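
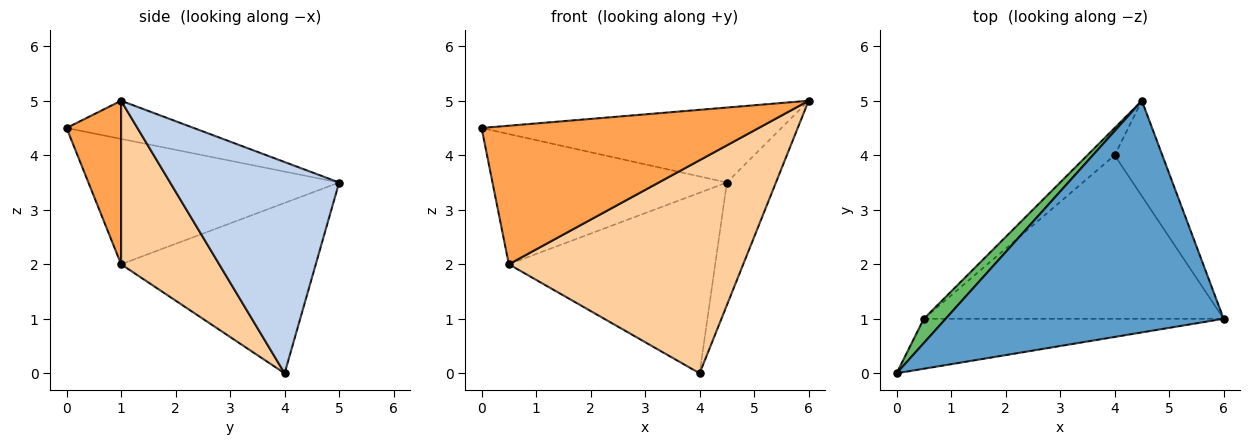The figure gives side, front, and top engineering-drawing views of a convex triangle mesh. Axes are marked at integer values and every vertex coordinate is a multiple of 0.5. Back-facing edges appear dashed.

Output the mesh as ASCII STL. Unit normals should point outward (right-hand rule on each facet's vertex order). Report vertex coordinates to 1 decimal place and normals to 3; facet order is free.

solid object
 facet normal -0.129 0.305 0.943
  outer loop
   vertex 4.5 5.0 3.5
   vertex 0.0 0.0 4.5
   vertex 6.0 1.0 5.0
  endloop
 endfacet
 facet normal 0.939 0.272 -0.212
  outer loop
   vertex 4.0 4.0 0.0
   vertex 4.5 5.0 3.5
   vertex 6.0 1.0 5.0
  endloop
 endfacet
 facet normal 0.182 -0.925 -0.334
  outer loop
   vertex 0.5 1.0 2.0
   vertex 6.0 1.0 5.0
   vertex 0.0 0.0 4.5
  endloop
 endfacet
 facet normal 0.315 -0.753 -0.578
  outer loop
   vertex 0.5 1.0 2.0
   vertex 4.0 4.0 0.0
   vertex 6.0 1.0 5.0
  endloop
 endfacet
 facet normal -0.725 0.677 0.126
  outer loop
   vertex 0.5 1.0 2.0
   vertex 0.0 0.0 4.5
   vertex 4.5 5.0 3.5
  endloop
 endfacet
 facet normal -0.682 0.723 -0.109
  outer loop
   vertex 0.5 1.0 2.0
   vertex 4.5 5.0 3.5
   vertex 4.0 4.0 0.0
  endloop
 endfacet
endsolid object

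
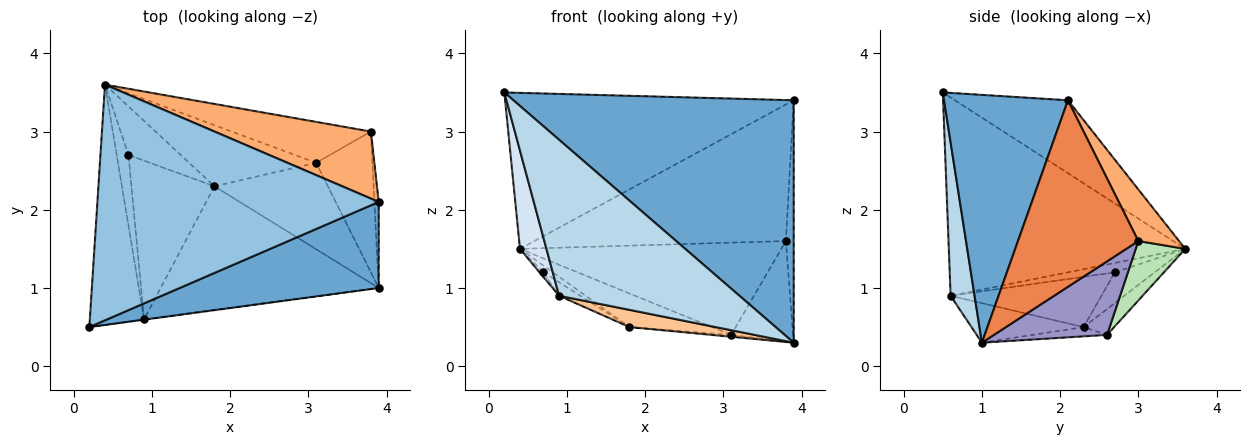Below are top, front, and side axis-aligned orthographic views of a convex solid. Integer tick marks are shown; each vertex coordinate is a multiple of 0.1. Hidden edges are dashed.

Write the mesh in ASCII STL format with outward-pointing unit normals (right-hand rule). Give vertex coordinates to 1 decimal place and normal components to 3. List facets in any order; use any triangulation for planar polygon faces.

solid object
 facet normal 0.385 -0.870 0.309
  outer loop
   vertex 3.9 2.1 3.4
   vertex 0.2 0.5 3.5
   vertex 3.9 1.0 0.3
  endloop
 endfacet
 facet normal -0.211 0.539 0.815
  outer loop
   vertex 3.9 2.1 3.4
   vertex 0.4 3.6 1.5
   vertex 0.2 0.5 3.5
  endloop
 endfacet
 facet normal 0.132 -0.991 -0.003
  outer loop
   vertex 0.9 0.6 0.9
   vertex 3.9 1.0 0.3
   vertex 0.2 0.5 3.5
  endloop
 endfacet
 facet normal -0.959 -0.107 -0.262
  outer loop
   vertex 0.9 0.6 0.9
   vertex 0.2 0.5 3.5
   vertex 0.4 3.6 1.5
  endloop
 endfacet
 facet normal 0.998 0.065 -0.023
  outer loop
   vertex 3.8 3.0 1.6
   vertex 3.9 2.1 3.4
   vertex 3.9 1.0 0.3
  endloop
 endfacet
 facet normal 0.144 0.888 0.436
  outer loop
   vertex 3.8 3.0 1.6
   vertex 0.4 3.6 1.5
   vertex 3.9 2.1 3.4
  endloop
 endfacet
 facet normal -0.177 -0.136 -0.975
  outer loop
   vertex 1.8 2.3 0.5
   vertex 3.9 1.0 0.3
   vertex 0.9 0.6 0.9
  endloop
 endfacet
 facet normal -0.624 0.052 -0.780
  outer loop
   vertex 0.7 2.7 1.2
   vertex 0.9 0.6 0.9
   vertex 0.4 3.6 1.5
  endloop
 endfacet
 facet normal -0.502 0.118 -0.857
  outer loop
   vertex 0.7 2.7 1.2
   vertex 0.4 3.6 1.5
   vertex 1.8 2.3 0.5
  endloop
 endfacet
 facet normal -0.517 0.073 -0.853
  outer loop
   vertex 0.7 2.7 1.2
   vertex 1.8 2.3 0.5
   vertex 0.9 0.6 0.9
  endloop
 endfacet
 facet normal 0.171 0.901 -0.400
  outer loop
   vertex 3.1 2.6 0.4
   vertex 0.4 3.6 1.5
   vertex 3.8 3.0 1.6
  endloop
 endfacet
 facet normal -0.176 0.474 -0.863
  outer loop
   vertex 3.1 2.6 0.4
   vertex 1.8 2.3 0.5
   vertex 0.4 3.6 1.5
  endloop
 endfacet
 facet normal 0.728 0.399 -0.558
  outer loop
   vertex 3.1 2.6 0.4
   vertex 3.8 3.0 1.6
   vertex 3.9 1.0 0.3
  endloop
 endfacet
 facet normal -0.082 0.021 -0.996
  outer loop
   vertex 3.1 2.6 0.4
   vertex 3.9 1.0 0.3
   vertex 1.8 2.3 0.5
  endloop
 endfacet
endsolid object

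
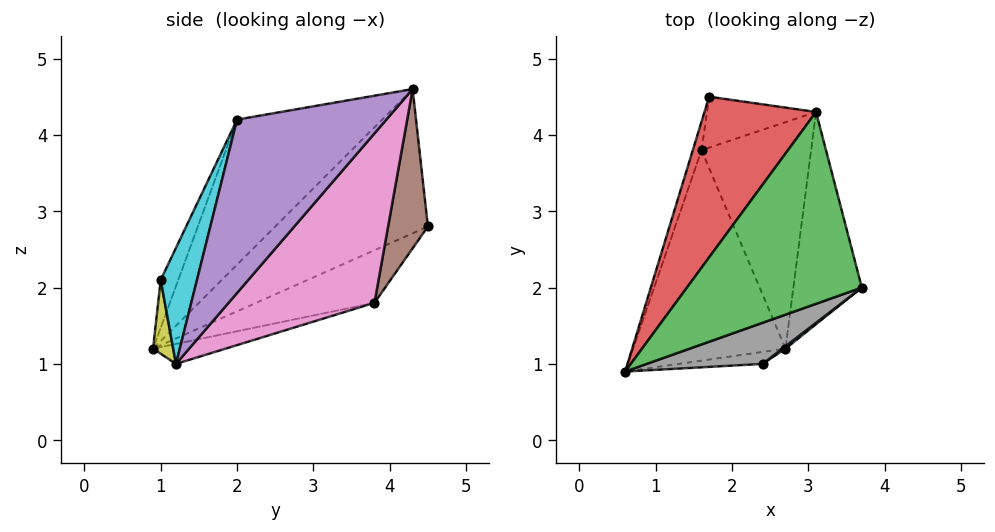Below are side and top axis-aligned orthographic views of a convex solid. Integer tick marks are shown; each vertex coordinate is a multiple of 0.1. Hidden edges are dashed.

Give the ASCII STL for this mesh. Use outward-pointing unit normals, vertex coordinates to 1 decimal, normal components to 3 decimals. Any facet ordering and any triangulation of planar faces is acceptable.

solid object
 facet normal -0.924 0.350 -0.153
  outer loop
   vertex 1.6 3.8 1.8
   vertex 0.6 0.9 1.2
   vertex 1.7 4.5 2.8
  endloop
 endfacet
 facet normal -0.126 0.243 -0.962
  outer loop
   vertex 1.6 3.8 1.8
   vertex 2.7 1.2 1.0
   vertex 0.6 0.9 1.2
  endloop
 endfacet
 facet normal -0.611 -0.288 0.737
  outer loop
   vertex 3.1 4.3 4.6
   vertex 0.6 0.9 1.2
   vertex 3.7 2.0 4.2
  endloop
 endfacet
 facet normal -0.791 -0.030 0.612
  outer loop
   vertex 3.1 4.3 4.6
   vertex 1.7 4.5 2.8
   vertex 0.6 0.9 1.2
  endloop
 endfacet
 facet normal 0.889 0.293 -0.351
  outer loop
   vertex 3.1 4.3 4.6
   vertex 3.7 2.0 4.2
   vertex 2.7 1.2 1.0
  endloop
 endfacet
 facet normal 0.679 0.568 -0.465
  outer loop
   vertex 3.1 4.3 4.6
   vertex 1.6 3.8 1.8
   vertex 1.7 4.5 2.8
  endloop
 endfacet
 facet normal 0.744 0.463 -0.481
  outer loop
   vertex 3.1 4.3 4.6
   vertex 2.7 1.2 1.0
   vertex 1.6 3.8 1.8
  endloop
 endfacet
 facet normal -0.217 -0.822 0.526
  outer loop
   vertex 2.4 1.0 2.1
   vertex 3.7 2.0 4.2
   vertex 0.6 0.9 1.2
  endloop
 endfacet
 facet normal 0.127 -0.981 -0.144
  outer loop
   vertex 2.4 1.0 2.1
   vertex 0.6 0.9 1.2
   vertex 2.7 1.2 1.0
  endloop
 endfacet
 facet normal 0.594 -0.805 0.016
  outer loop
   vertex 2.4 1.0 2.1
   vertex 2.7 1.2 1.0
   vertex 3.7 2.0 4.2
  endloop
 endfacet
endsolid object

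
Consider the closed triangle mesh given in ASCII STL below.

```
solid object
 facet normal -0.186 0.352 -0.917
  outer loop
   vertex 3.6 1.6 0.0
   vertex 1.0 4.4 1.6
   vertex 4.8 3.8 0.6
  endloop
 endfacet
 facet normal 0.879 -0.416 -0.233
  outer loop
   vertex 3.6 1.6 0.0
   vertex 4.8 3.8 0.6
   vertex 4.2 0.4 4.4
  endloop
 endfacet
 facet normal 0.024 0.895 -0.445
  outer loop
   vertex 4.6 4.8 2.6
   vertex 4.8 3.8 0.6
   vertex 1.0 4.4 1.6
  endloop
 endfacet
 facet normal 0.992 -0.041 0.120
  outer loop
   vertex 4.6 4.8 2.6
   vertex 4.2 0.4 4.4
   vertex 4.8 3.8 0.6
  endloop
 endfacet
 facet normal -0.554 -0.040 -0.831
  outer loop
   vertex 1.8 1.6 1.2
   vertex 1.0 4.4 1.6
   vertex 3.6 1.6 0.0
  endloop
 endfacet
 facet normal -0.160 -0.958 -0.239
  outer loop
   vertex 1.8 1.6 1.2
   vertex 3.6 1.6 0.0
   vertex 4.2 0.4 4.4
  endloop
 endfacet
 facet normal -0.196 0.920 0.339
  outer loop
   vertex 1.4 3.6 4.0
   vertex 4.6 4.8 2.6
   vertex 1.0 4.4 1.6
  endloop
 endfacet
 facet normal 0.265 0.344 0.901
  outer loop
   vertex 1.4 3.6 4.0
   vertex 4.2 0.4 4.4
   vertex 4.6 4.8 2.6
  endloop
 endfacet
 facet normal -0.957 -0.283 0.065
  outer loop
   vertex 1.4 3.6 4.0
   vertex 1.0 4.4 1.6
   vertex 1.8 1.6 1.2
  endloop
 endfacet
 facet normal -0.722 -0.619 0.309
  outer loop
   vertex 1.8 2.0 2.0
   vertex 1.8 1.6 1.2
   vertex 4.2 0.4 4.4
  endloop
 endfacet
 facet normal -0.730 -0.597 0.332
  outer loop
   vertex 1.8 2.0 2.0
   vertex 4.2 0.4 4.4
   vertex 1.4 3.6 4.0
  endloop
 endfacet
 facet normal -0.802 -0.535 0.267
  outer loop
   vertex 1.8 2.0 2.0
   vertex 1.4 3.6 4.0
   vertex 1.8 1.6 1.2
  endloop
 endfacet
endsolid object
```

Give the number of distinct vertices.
8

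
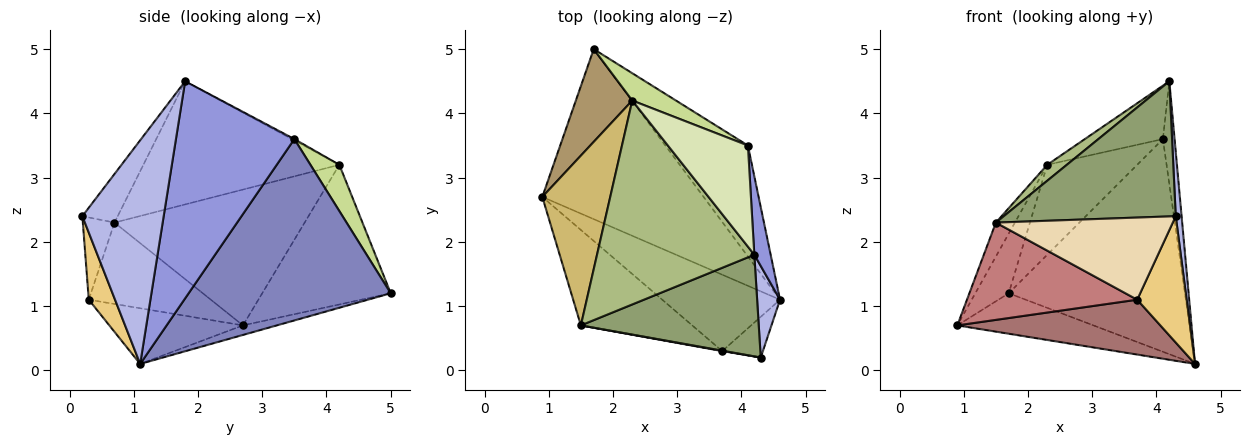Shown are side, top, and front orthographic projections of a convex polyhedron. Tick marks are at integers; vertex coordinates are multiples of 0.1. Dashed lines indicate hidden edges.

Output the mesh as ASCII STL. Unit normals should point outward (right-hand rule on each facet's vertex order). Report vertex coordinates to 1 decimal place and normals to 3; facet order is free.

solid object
 facet normal -0.058 0.231 -0.971
  outer loop
   vertex 1.7 5.0 1.2
   vertex 4.6 1.1 0.1
   vertex 0.9 2.7 0.7
  endloop
 endfacet
 facet normal 0.713 0.622 -0.324
  outer loop
   vertex 4.1 3.5 3.6
   vertex 4.6 1.1 0.1
   vertex 1.7 5.0 1.2
  endloop
 endfacet
 facet normal 0.992 0.098 0.075
  outer loop
   vertex 4.1 3.5 3.6
   vertex 4.2 1.8 4.5
   vertex 4.6 1.1 0.1
  endloop
 endfacet
 facet normal 0.992 -0.071 0.102
  outer loop
   vertex 4.3 0.2 2.4
   vertex 4.6 1.1 0.1
   vertex 4.2 1.8 4.5
  endloop
 endfacet
 facet normal -0.162 -0.789 0.593
  outer loop
   vertex 4.3 0.2 2.4
   vertex 4.2 1.8 4.5
   vertex 1.5 0.7 2.3
  endloop
 endfacet
 facet normal -0.615 -0.061 0.786
  outer loop
   vertex 2.3 4.2 3.2
   vertex 1.5 0.7 2.3
   vertex 4.2 1.8 4.5
  endloop
 endfacet
 facet normal 0.294 0.915 0.278
  outer loop
   vertex 2.3 4.2 3.2
   vertex 4.1 3.5 3.6
   vertex 1.7 5.0 1.2
  endloop
 endfacet
 facet normal -0.015 0.467 0.884
  outer loop
   vertex 2.3 4.2 3.2
   vertex 4.2 1.8 4.5
   vertex 4.1 3.5 3.6
  endloop
 endfacet
 facet normal -0.901 0.234 0.364
  outer loop
   vertex 2.3 4.2 3.2
   vertex 1.7 5.0 1.2
   vertex 0.9 2.7 0.7
  endloop
 endfacet
 facet normal -0.891 0.089 0.445
  outer loop
   vertex 2.3 4.2 3.2
   vertex 0.9 2.7 0.7
   vertex 1.5 0.7 2.3
  endloop
 endfacet
 facet normal 0.451 -0.849 -0.274
  outer loop
   vertex 3.7 0.3 1.1
   vertex 4.6 1.1 0.1
   vertex 4.3 0.2 2.4
  endloop
 endfacet
 facet normal -0.176 -0.984 0.005
  outer loop
   vertex 3.7 0.3 1.1
   vertex 4.3 0.2 2.4
   vertex 1.5 0.7 2.3
  endloop
 endfacet
 facet normal -0.358 -0.545 -0.758
  outer loop
   vertex 3.7 0.3 1.1
   vertex 0.9 2.7 0.7
   vertex 4.6 1.1 0.1
  endloop
 endfacet
 facet normal -0.456 -0.635 -0.623
  outer loop
   vertex 3.7 0.3 1.1
   vertex 1.5 0.7 2.3
   vertex 0.9 2.7 0.7
  endloop
 endfacet
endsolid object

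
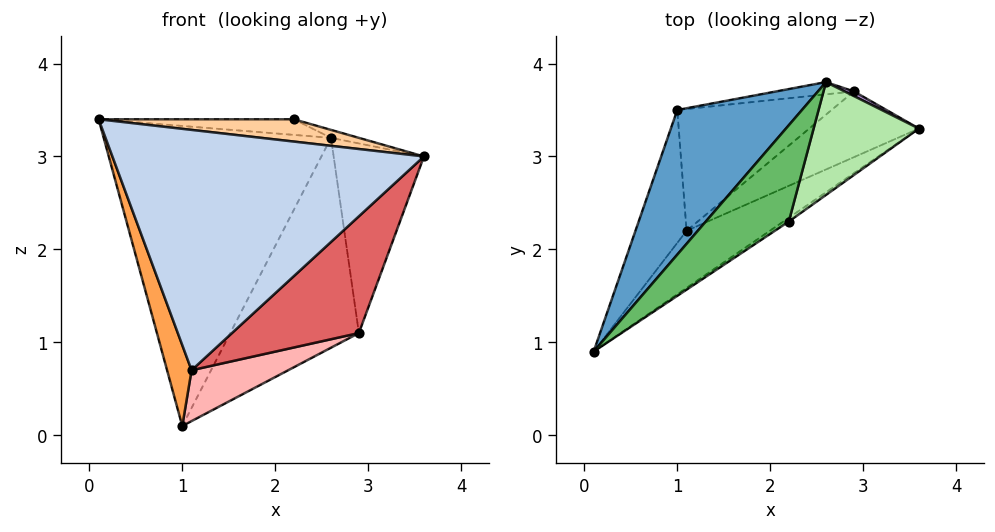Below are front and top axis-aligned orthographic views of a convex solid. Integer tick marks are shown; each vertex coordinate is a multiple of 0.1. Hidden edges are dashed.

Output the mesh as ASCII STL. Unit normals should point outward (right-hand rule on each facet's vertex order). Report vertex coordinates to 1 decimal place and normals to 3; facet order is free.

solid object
 facet normal -0.711 0.634 0.305
  outer loop
   vertex 2.6 3.8 3.2
   vertex 1.0 3.5 0.1
   vertex 0.1 0.9 3.4
  endloop
 endfacet
 facet normal 0.539 -0.819 -0.195
  outer loop
   vertex 1.1 2.2 0.7
   vertex 3.6 3.3 3.0
   vertex 0.1 0.9 3.4
  endloop
 endfacet
 facet normal -0.853 -0.272 -0.447
  outer loop
   vertex 1.1 2.2 0.7
   vertex 0.1 0.9 3.4
   vertex 1.0 3.5 0.1
  endloop
 endfacet
 facet normal 0.549 -0.824 -0.137
  outer loop
   vertex 2.2 2.3 3.4
   vertex 0.1 0.9 3.4
   vertex 3.6 3.3 3.0
  endloop
 endfacet
 facet normal -0.106 0.159 0.982
  outer loop
   vertex 2.2 2.3 3.4
   vertex 2.6 3.8 3.2
   vertex 0.1 0.9 3.4
  endloop
 endfacet
 facet normal 0.229 0.069 0.971
  outer loop
   vertex 2.2 2.3 3.4
   vertex 3.6 3.3 3.0
   vertex 2.6 3.8 3.2
  endloop
 endfacet
 facet normal 0.641 -0.669 -0.377
  outer loop
   vertex 2.9 3.7 1.1
   vertex 3.6 3.3 3.0
   vertex 1.1 2.2 0.7
  endloop
 endfacet
 facet normal 0.466 -0.341 -0.817
  outer loop
   vertex 2.9 3.7 1.1
   vertex 1.1 2.2 0.7
   vertex 1.0 3.5 0.1
  endloop
 endfacet
 facet normal 0.451 0.892 0.022
  outer loop
   vertex 2.9 3.7 1.1
   vertex 2.6 3.8 3.2
   vertex 3.6 3.3 3.0
  endloop
 endfacet
 facet normal -0.074 0.996 -0.058
  outer loop
   vertex 2.9 3.7 1.1
   vertex 1.0 3.5 0.1
   vertex 2.6 3.8 3.2
  endloop
 endfacet
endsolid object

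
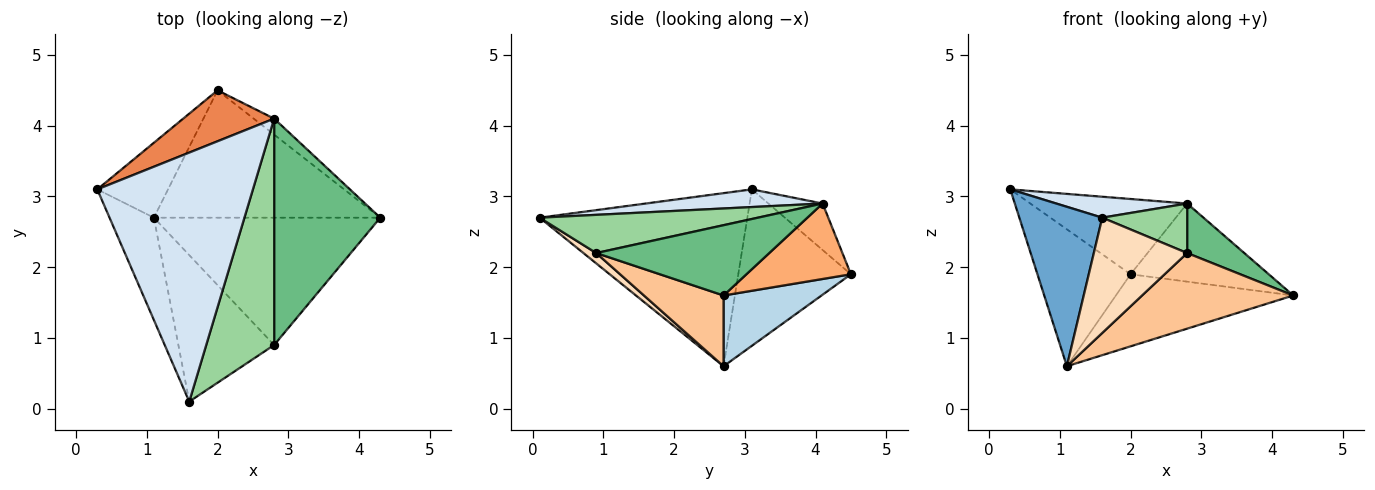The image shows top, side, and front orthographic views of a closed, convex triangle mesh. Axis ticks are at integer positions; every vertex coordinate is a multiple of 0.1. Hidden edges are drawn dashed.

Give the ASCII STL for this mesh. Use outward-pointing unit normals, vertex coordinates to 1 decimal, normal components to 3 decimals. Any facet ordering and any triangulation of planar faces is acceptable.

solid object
 facet normal -0.904 -0.361 -0.231
  outer loop
   vertex 1.1 2.7 0.6
   vertex 1.6 0.1 2.7
   vertex 0.3 3.1 3.1
  endloop
 endfacet
 facet normal -0.728 0.602 -0.329
  outer loop
   vertex 2.0 4.5 1.9
   vertex 1.1 2.7 0.6
   vertex 0.3 3.1 3.1
  endloop
 endfacet
 facet normal 0.262 0.475 -0.840
  outer loop
   vertex 2.0 4.5 1.9
   vertex 4.3 2.7 1.6
   vertex 1.1 2.7 0.6
  endloop
 endfacet
 facet normal 0.113 -0.083 0.990
  outer loop
   vertex 2.8 4.1 2.9
   vertex 0.3 3.1 3.1
   vertex 1.6 0.1 2.7
  endloop
 endfacet
 facet normal -0.275 0.796 0.539
  outer loop
   vertex 2.8 4.1 2.9
   vertex 2.0 4.5 1.9
   vertex 0.3 3.1 3.1
  endloop
 endfacet
 facet normal 0.595 0.787 -0.161
  outer loop
   vertex 2.8 4.1 2.9
   vertex 4.3 2.7 1.6
   vertex 2.0 4.5 1.9
  endloop
 endfacet
 facet normal 0.259 -0.493 -0.830
  outer loop
   vertex 2.8 0.9 2.2
   vertex 1.1 2.7 0.6
   vertex 4.3 2.7 1.6
  endloop
 endfacet
 facet normal 0.085 -0.616 -0.783
  outer loop
   vertex 2.8 0.9 2.2
   vertex 1.6 0.1 2.7
   vertex 1.1 2.7 0.6
  endloop
 endfacet
 facet normal 0.543 -0.179 0.820
  outer loop
   vertex 2.8 0.9 2.2
   vertex 4.3 2.7 1.6
   vertex 2.8 4.1 2.9
  endloop
 endfacet
 facet normal 0.482 -0.187 0.856
  outer loop
   vertex 2.8 0.9 2.2
   vertex 2.8 4.1 2.9
   vertex 1.6 0.1 2.7
  endloop
 endfacet
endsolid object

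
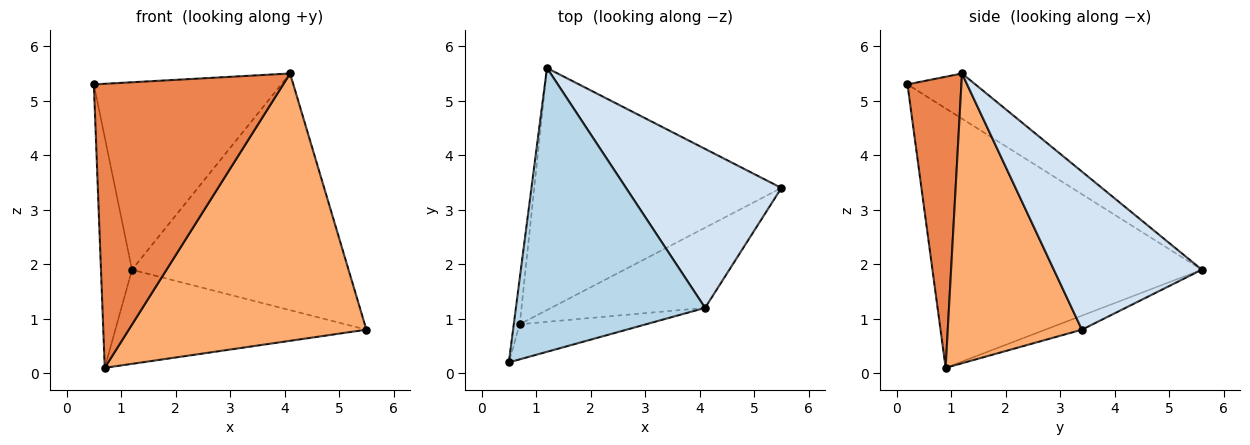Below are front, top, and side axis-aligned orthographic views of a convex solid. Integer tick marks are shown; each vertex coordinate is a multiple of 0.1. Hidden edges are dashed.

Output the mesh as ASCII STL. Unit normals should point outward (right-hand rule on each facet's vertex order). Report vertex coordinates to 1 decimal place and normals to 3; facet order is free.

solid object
 facet normal -0.993 0.114 -0.023
  outer loop
   vertex 0.7 0.9 0.1
   vertex 0.5 0.2 5.3
   vertex 1.2 5.6 1.9
  endloop
 endfacet
 facet normal -0.053 0.362 -0.931
  outer loop
   vertex 0.7 0.9 0.1
   vertex 1.2 5.6 1.9
   vertex 5.5 3.4 0.8
  endloop
 endfacet
 facet normal -0.196 0.541 0.818
  outer loop
   vertex 4.1 1.2 5.5
   vertex 1.2 5.6 1.9
   vertex 0.5 0.2 5.3
  endloop
 endfacet
 facet normal 0.493 0.722 0.485
  outer loop
   vertex 4.1 1.2 5.5
   vertex 5.5 3.4 0.8
   vertex 1.2 5.6 1.9
  endloop
 endfacet
 facet normal 0.272 -0.955 -0.118
  outer loop
   vertex 4.1 1.2 5.5
   vertex 0.5 0.2 5.3
   vertex 0.7 0.9 0.1
  endloop
 endfacet
 facet normal 0.476 -0.843 -0.253
  outer loop
   vertex 4.1 1.2 5.5
   vertex 0.7 0.9 0.1
   vertex 5.5 3.4 0.8
  endloop
 endfacet
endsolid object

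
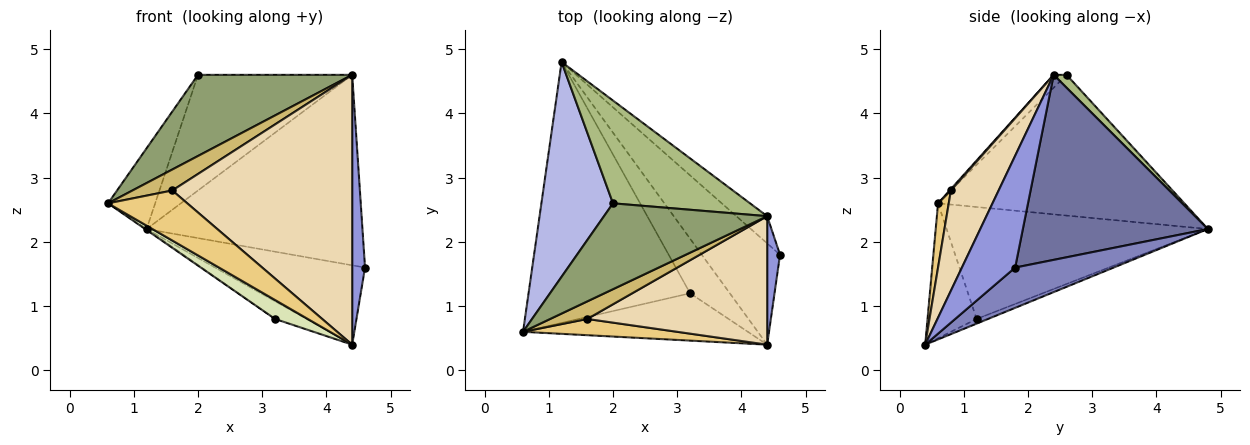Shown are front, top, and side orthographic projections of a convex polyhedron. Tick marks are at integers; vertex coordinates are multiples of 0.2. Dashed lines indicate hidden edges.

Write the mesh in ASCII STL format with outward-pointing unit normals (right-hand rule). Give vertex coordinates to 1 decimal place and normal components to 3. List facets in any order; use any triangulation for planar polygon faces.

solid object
 facet normal 0.647 0.755 -0.108
  outer loop
   vertex 4.4 2.4 4.6
   vertex 4.6 1.8 1.6
   vertex 1.2 4.8 2.2
  endloop
 endfacet
 facet normal 0.376 0.572 -0.729
  outer loop
   vertex 4.4 0.4 0.4
   vertex 1.2 4.8 2.2
   vertex 4.6 1.8 1.6
  endloop
 endfacet
 facet normal 0.966 -0.233 0.111
  outer loop
   vertex 4.4 0.4 0.4
   vertex 4.6 1.8 1.6
   vertex 4.4 2.4 4.6
  endloop
 endfacet
 facet normal -0.879 0.168 0.447
  outer loop
   vertex 2.0 2.6 4.6
   vertex 1.2 4.8 2.2
   vertex 0.6 0.6 2.6
  endloop
 endfacet
 facet normal -0.057 -0.686 0.726
  outer loop
   vertex 2.0 2.6 4.6
   vertex 0.6 0.6 2.6
   vertex 4.4 2.4 4.6
  endloop
 endfacet
 facet normal 0.062 0.746 0.663
  outer loop
   vertex 2.0 2.6 4.6
   vertex 4.4 2.4 4.6
   vertex 1.2 4.8 2.2
  endloop
 endfacet
 facet normal -0.570 0.003 -0.822
  outer loop
   vertex 3.2 1.2 0.8
   vertex 0.6 0.6 2.6
   vertex 1.2 4.8 2.2
  endloop
 endfacet
 facet normal -0.487 -0.324 -0.811
  outer loop
   vertex 3.2 1.2 0.8
   vertex 4.4 0.4 0.4
   vertex 0.6 0.6 2.6
  endloop
 endfacet
 facet normal -0.111 0.306 -0.946
  outer loop
   vertex 3.2 1.2 0.8
   vertex 1.2 4.8 2.2
   vertex 4.4 0.4 0.4
  endloop
 endfacet
 facet normal 0.025 -0.766 0.642
  outer loop
   vertex 1.6 0.8 2.8
   vertex 4.4 2.4 4.6
   vertex 0.6 0.6 2.6
  endloop
 endfacet
 facet normal 0.127 -0.943 0.306
  outer loop
   vertex 1.6 0.8 2.8
   vertex 0.6 0.6 2.6
   vertex 4.4 0.4 0.4
  endloop
 endfacet
 facet normal 0.233 -0.878 0.418
  outer loop
   vertex 1.6 0.8 2.8
   vertex 4.4 0.4 0.4
   vertex 4.4 2.4 4.6
  endloop
 endfacet
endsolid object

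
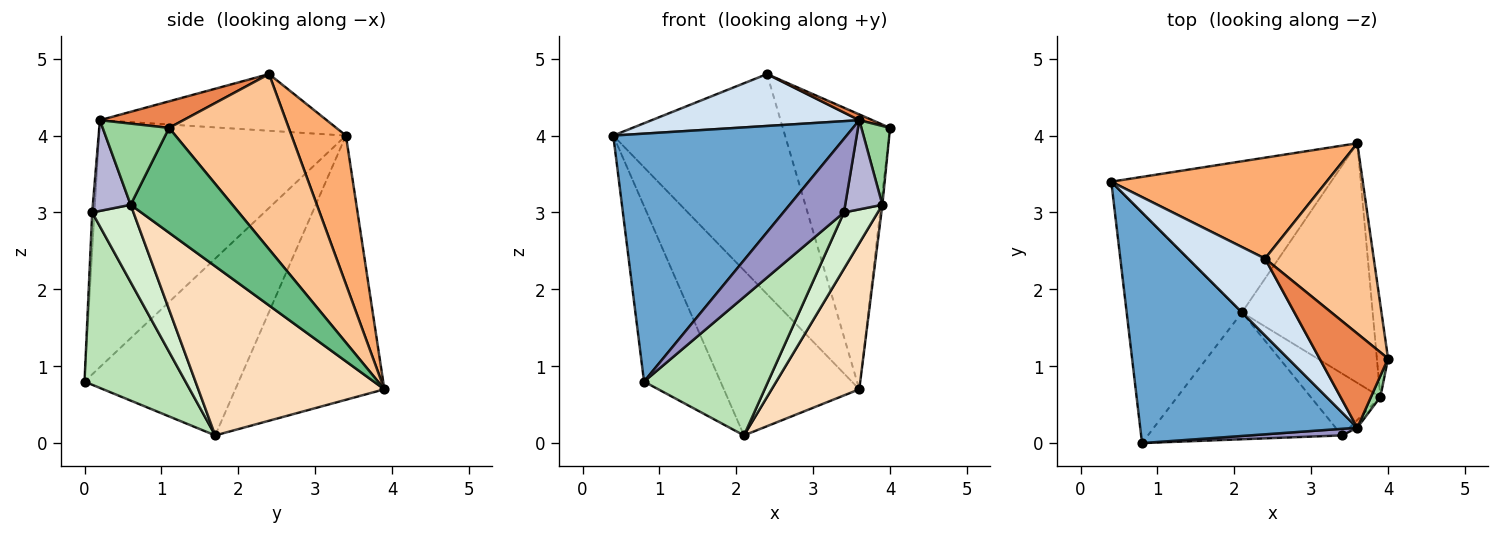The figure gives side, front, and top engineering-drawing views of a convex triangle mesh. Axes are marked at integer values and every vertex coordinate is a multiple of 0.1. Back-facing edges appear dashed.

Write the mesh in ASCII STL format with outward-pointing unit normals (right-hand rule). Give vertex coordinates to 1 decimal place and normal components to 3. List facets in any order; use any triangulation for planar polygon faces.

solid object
 facet normal -0.612 -0.579 0.538
  outer loop
   vertex 3.6 0.2 4.2
   vertex 0.4 3.4 4.0
   vertex 0.8 0.0 0.8
  endloop
 endfacet
 facet normal -0.773 0.384 -0.504
  outer loop
   vertex 2.1 1.7 0.1
   vertex 0.8 0.0 0.8
   vertex 0.4 3.4 4.0
  endloop
 endfacet
 facet normal -0.630 0.573 -0.524
  outer loop
   vertex 2.1 1.7 0.1
   vertex 0.4 3.4 4.0
   vertex 3.6 3.9 0.7
  endloop
 endfacet
 facet normal -0.522 -0.477 0.707
  outer loop
   vertex 2.4 2.4 4.8
   vertex 0.4 3.4 4.0
   vertex 3.6 0.2 4.2
  endloop
 endfacet
 facet normal 0.361 -0.057 0.931
  outer loop
   vertex 2.4 2.4 4.8
   vertex 3.6 0.2 4.2
   vertex 4.0 1.1 4.1
  endloop
 endfacet
 facet normal 0.277 0.874 0.401
  outer loop
   vertex 2.4 2.4 4.8
   vertex 3.6 3.9 0.7
   vertex 0.4 3.4 4.0
  endloop
 endfacet
 facet normal 0.676 0.606 0.420
  outer loop
   vertex 2.4 2.4 4.8
   vertex 4.0 1.1 4.1
   vertex 3.6 3.9 0.7
  endloop
 endfacet
 facet normal 0.741 -0.349 -0.573
  outer loop
   vertex 3.9 0.6 3.1
   vertex 2.1 1.7 0.1
   vertex 3.6 3.9 0.7
  endloop
 endfacet
 facet normal 0.994 0.013 -0.106
  outer loop
   vertex 3.9 0.6 3.1
   vertex 3.6 3.9 0.7
   vertex 4.0 1.1 4.1
  endloop
 endfacet
 facet normal 0.913 -0.394 0.106
  outer loop
   vertex 3.9 0.6 3.1
   vertex 4.0 1.1 4.1
   vertex 3.6 0.2 4.2
  endloop
 endfacet
 facet normal 0.515 -0.632 -0.579
  outer loop
   vertex 3.4 0.1 3.0
   vertex 0.8 0.0 0.8
   vertex 2.1 1.7 0.1
  endloop
 endfacet
 facet normal 0.635 -0.520 -0.572
  outer loop
   vertex 3.4 0.1 3.0
   vertex 2.1 1.7 0.1
   vertex 3.9 0.6 3.1
  endloop
 endfacet
 facet normal -0.037 -0.995 0.089
  outer loop
   vertex 3.4 0.1 3.0
   vertex 3.6 0.2 4.2
   vertex 0.8 0.0 0.8
  endloop
 endfacet
 facet normal 0.712 -0.700 -0.060
  outer loop
   vertex 3.4 0.1 3.0
   vertex 3.9 0.6 3.1
   vertex 3.6 0.2 4.2
  endloop
 endfacet
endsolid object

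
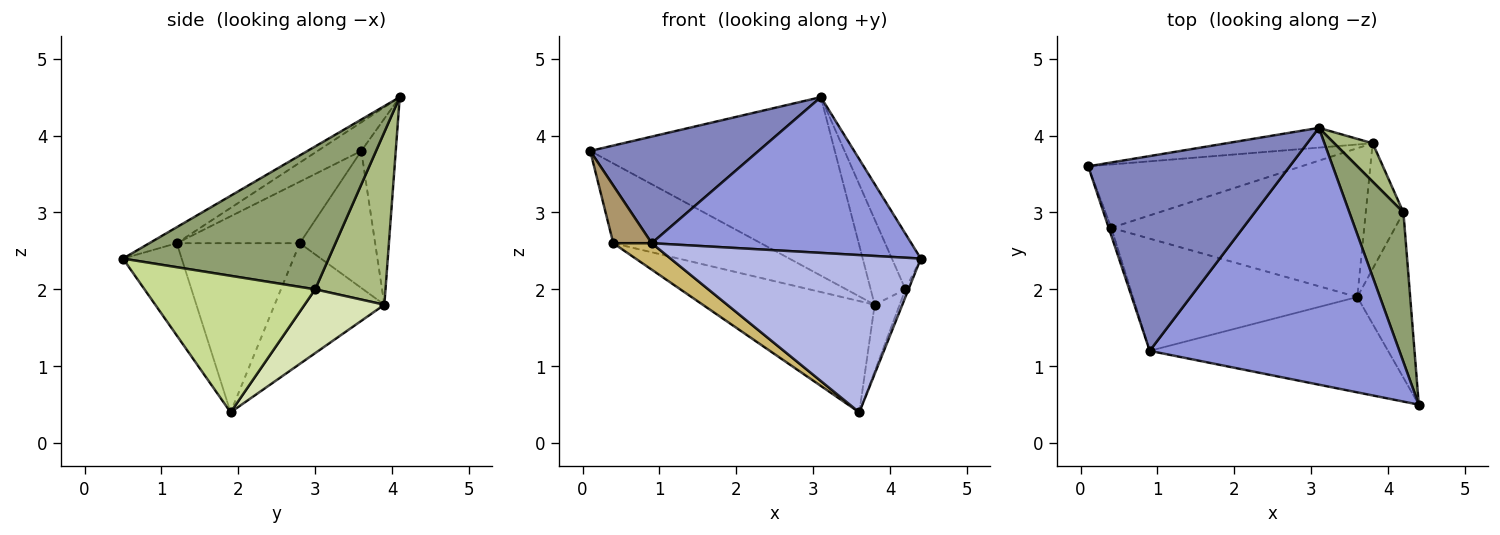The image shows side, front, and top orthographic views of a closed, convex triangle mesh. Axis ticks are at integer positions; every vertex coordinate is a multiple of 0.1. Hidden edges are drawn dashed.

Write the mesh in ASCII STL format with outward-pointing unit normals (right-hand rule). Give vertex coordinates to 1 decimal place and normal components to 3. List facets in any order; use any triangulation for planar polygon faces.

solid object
 facet normal -0.139 0.984 -0.109
  outer loop
   vertex 3.8 3.9 1.8
   vertex 0.1 3.6 3.8
   vertex 3.1 4.1 4.5
  endloop
 endfacet
 facet normal -0.124 -0.476 0.870
  outer loop
   vertex 0.9 1.2 2.6
   vertex 3.1 4.1 4.5
   vertex 0.1 3.6 3.8
  endloop
 endfacet
 facet normal -0.055 -0.518 0.854
  outer loop
   vertex 0.9 1.2 2.6
   vertex 4.4 0.5 2.4
   vertex 3.1 4.1 4.5
  endloop
 endfacet
 facet normal -0.197 -0.838 -0.508
  outer loop
   vertex 0.9 1.2 2.6
   vertex 3.6 1.9 0.4
   vertex 4.4 0.5 2.4
  endloop
 endfacet
 facet normal 0.927 0.130 0.351
  outer loop
   vertex 4.2 3.0 2.0
   vertex 3.1 4.1 4.5
   vertex 4.4 0.5 2.4
  endloop
 endfacet
 facet normal 0.879 0.434 0.196
  outer loop
   vertex 4.2 3.0 2.0
   vertex 3.8 3.9 1.8
   vertex 3.1 4.1 4.5
  endloop
 endfacet
 facet normal 0.932 0.017 -0.361
  outer loop
   vertex 4.2 3.0 2.0
   vertex 4.4 0.5 2.4
   vertex 3.6 1.9 0.4
  endloop
 endfacet
 facet normal 0.831 0.260 -0.491
  outer loop
   vertex 4.2 3.0 2.0
   vertex 3.6 1.9 0.4
   vertex 3.8 3.9 1.8
  endloop
 endfacet
 facet normal -0.954 -0.298 -0.040
  outer loop
   vertex 0.4 2.8 2.6
   vertex 0.9 1.2 2.6
   vertex 0.1 3.6 3.8
  endloop
 endfacet
 facet normal -0.592 -0.185 -0.785
  outer loop
   vertex 0.4 2.8 2.6
   vertex 3.6 1.9 0.4
   vertex 0.9 1.2 2.6
  endloop
 endfacet
 facet normal -0.371 0.727 -0.578
  outer loop
   vertex 0.4 2.8 2.6
   vertex 0.1 3.6 3.8
   vertex 3.8 3.9 1.8
  endloop
 endfacet
 facet normal -0.357 0.559 -0.748
  outer loop
   vertex 0.4 2.8 2.6
   vertex 3.8 3.9 1.8
   vertex 3.6 1.9 0.4
  endloop
 endfacet
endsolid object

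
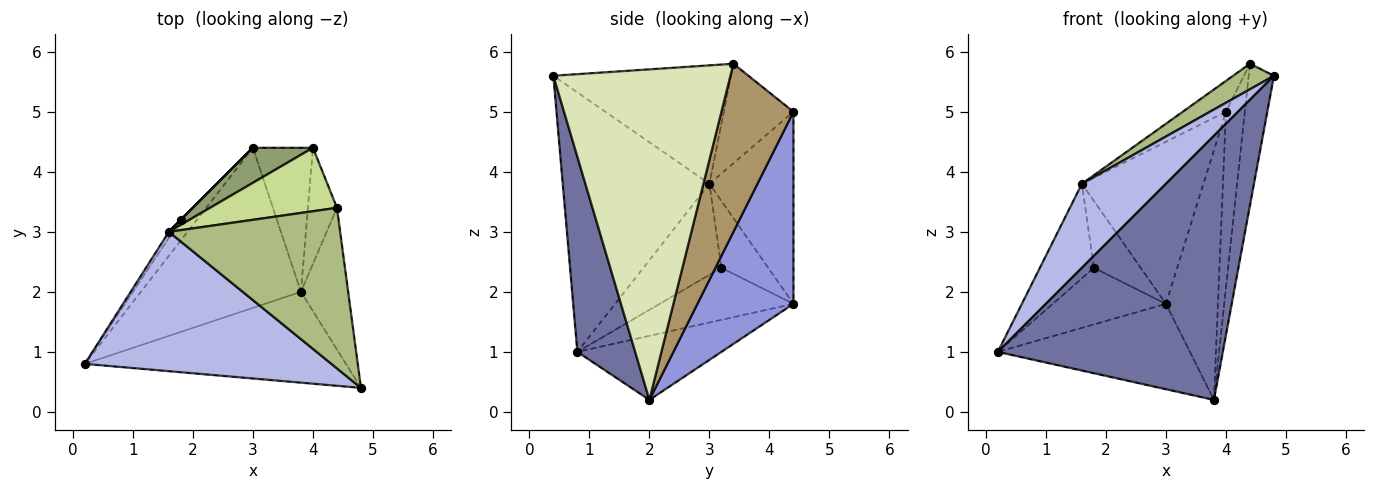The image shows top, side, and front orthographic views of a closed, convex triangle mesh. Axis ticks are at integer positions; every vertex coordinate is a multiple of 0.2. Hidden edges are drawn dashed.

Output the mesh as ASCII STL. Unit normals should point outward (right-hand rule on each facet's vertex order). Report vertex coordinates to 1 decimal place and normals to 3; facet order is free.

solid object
 facet normal 0.236 -0.919 -0.316
  outer loop
   vertex 3.8 2.0 0.2
   vertex 4.8 0.4 5.6
   vertex 0.2 0.8 1.0
  endloop
 endfacet
 facet normal -0.333 0.444 -0.832
  outer loop
   vertex 3.0 4.4 1.8
   vertex 3.8 2.0 0.2
   vertex 0.2 0.8 1.0
  endloop
 endfacet
 facet normal 0.848 0.459 -0.265
  outer loop
   vertex 3.0 4.4 1.8
   vertex 4.0 4.4 5.0
   vertex 3.8 2.0 0.2
  endloop
 endfacet
 facet normal -0.669 -0.384 0.636
  outer loop
   vertex 1.6 3.0 3.8
   vertex 0.2 0.8 1.0
   vertex 4.8 0.4 5.6
  endloop
 endfacet
 facet normal -0.560 0.810 0.175
  outer loop
   vertex 1.6 3.0 3.8
   vertex 4.0 4.4 5.0
   vertex 3.0 4.4 1.8
  endloop
 endfacet
 facet normal -0.564 -0.130 0.816
  outer loop
   vertex 4.4 3.4 5.8
   vertex 1.6 3.0 3.8
   vertex 4.8 0.4 5.6
  endloop
 endfacet
 facet normal -0.576 0.358 0.735
  outer loop
   vertex 4.4 3.4 5.8
   vertex 4.0 4.4 5.0
   vertex 1.6 3.0 3.8
  endloop
 endfacet
 facet normal 0.980 0.140 -0.140
  outer loop
   vertex 4.4 3.4 5.8
   vertex 4.8 0.4 5.6
   vertex 3.8 2.0 0.2
  endloop
 endfacet
 facet normal 0.954 0.250 -0.165
  outer loop
   vertex 4.4 3.4 5.8
   vertex 3.8 2.0 0.2
   vertex 4.0 4.4 5.0
  endloop
 endfacet
 facet normal -0.743 0.629 -0.229
  outer loop
   vertex 1.8 3.2 2.4
   vertex 3.0 4.4 1.8
   vertex 0.2 0.8 1.0
  endloop
 endfacet
 facet normal -0.822 0.569 -0.036
  outer loop
   vertex 1.8 3.2 2.4
   vertex 0.2 0.8 1.0
   vertex 1.6 3.0 3.8
  endloop
 endfacet
 facet normal -0.707 0.707 0.000
  outer loop
   vertex 1.8 3.2 2.4
   vertex 1.6 3.0 3.8
   vertex 3.0 4.4 1.8
  endloop
 endfacet
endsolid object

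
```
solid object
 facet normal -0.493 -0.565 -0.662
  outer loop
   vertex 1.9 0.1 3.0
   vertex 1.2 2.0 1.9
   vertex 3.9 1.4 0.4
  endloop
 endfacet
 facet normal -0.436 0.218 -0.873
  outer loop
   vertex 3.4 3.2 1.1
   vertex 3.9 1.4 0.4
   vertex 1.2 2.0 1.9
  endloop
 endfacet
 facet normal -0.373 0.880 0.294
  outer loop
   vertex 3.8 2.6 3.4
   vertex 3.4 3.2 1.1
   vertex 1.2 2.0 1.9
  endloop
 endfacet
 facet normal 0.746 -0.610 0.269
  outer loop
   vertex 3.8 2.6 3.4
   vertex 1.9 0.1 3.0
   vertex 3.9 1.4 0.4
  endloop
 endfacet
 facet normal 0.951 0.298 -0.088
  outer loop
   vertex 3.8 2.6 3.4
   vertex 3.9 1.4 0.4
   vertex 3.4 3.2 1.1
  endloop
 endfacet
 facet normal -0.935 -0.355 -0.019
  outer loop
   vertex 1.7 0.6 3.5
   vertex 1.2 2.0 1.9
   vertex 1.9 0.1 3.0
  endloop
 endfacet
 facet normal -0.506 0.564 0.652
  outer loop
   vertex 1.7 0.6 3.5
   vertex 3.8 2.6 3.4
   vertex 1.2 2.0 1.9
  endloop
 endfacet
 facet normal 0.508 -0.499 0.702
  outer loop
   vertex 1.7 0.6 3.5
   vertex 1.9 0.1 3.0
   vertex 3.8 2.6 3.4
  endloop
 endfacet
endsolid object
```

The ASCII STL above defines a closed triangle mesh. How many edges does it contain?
12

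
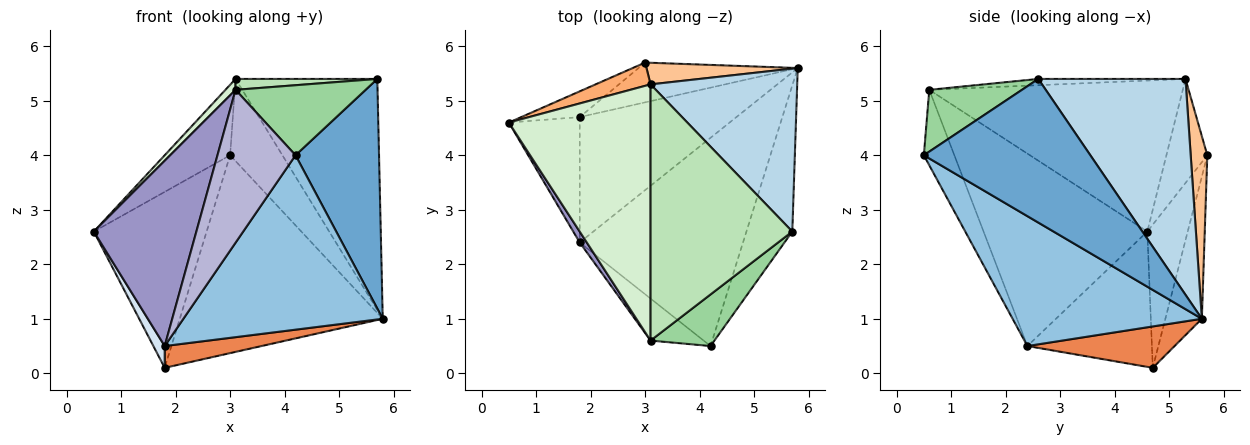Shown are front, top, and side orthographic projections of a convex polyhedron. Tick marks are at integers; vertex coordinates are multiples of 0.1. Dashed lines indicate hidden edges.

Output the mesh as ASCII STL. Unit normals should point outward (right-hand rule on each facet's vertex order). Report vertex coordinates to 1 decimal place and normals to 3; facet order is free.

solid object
 facet normal 0.860 -0.431 -0.274
  outer loop
   vertex 5.7 2.6 5.4
   vertex 4.2 0.5 4.0
   vertex 5.8 5.6 1.0
  endloop
 endfacet
 facet normal 0.520 -0.548 -0.655
  outer loop
   vertex 1.8 2.4 0.5
   vertex 5.8 5.6 1.0
   vertex 4.2 0.5 4.0
  endloop
 endfacet
 facet normal 0.647 0.623 0.440
  outer loop
   vertex 3.1 5.3 5.4
   vertex 5.7 2.6 5.4
   vertex 5.8 5.6 1.0
  endloop
 endfacet
 facet normal -0.883 -0.080 -0.462
  outer loop
   vertex 1.8 4.7 0.1
   vertex 1.8 2.4 0.5
   vertex 0.5 4.6 2.6
  endloop
 endfacet
 facet normal 0.252 -0.166 -0.953
  outer loop
   vertex 1.8 4.7 0.1
   vertex 5.8 5.6 1.0
   vertex 1.8 2.4 0.5
  endloop
 endfacet
 facet normal -0.510 0.817 0.270
  outer loop
   vertex 3.0 5.7 4.0
   vertex 0.5 4.6 2.6
   vertex 3.1 5.3 5.4
  endloop
 endfacet
 facet normal 0.294 0.924 0.243
  outer loop
   vertex 3.0 5.7 4.0
   vertex 3.1 5.3 5.4
   vertex 5.8 5.6 1.0
  endloop
 endfacet
 facet normal -0.334 0.933 -0.136
  outer loop
   vertex 3.0 5.7 4.0
   vertex 1.8 4.7 0.1
   vertex 0.5 4.6 2.6
  endloop
 endfacet
 facet normal -0.174 0.965 -0.194
  outer loop
   vertex 3.0 5.7 4.0
   vertex 5.8 5.6 1.0
   vertex 1.8 4.7 0.1
  endloop
 endfacet
 facet normal 0.498 -0.698 0.514
  outer loop
   vertex 3.1 0.6 5.2
   vertex 4.2 0.5 4.0
   vertex 5.7 2.6 5.4
  endloop
 endfacet
 facet normal -0.044 -0.042 0.998
  outer loop
   vertex 3.1 0.6 5.2
   vertex 5.7 2.6 5.4
   vertex 3.1 5.3 5.4
  endloop
 endfacet
 facet normal -0.729 -0.029 0.684
  outer loop
   vertex 3.1 0.6 5.2
   vertex 3.1 5.3 5.4
   vertex 0.5 4.6 2.6
  endloop
 endfacet
 facet normal -0.847 -0.530 0.031
  outer loop
   vertex 3.1 0.6 5.2
   vertex 0.5 4.6 2.6
   vertex 1.8 2.4 0.5
  endloop
 endfacet
 facet normal -0.353 -0.902 -0.248
  outer loop
   vertex 3.1 0.6 5.2
   vertex 1.8 2.4 0.5
   vertex 4.2 0.5 4.0
  endloop
 endfacet
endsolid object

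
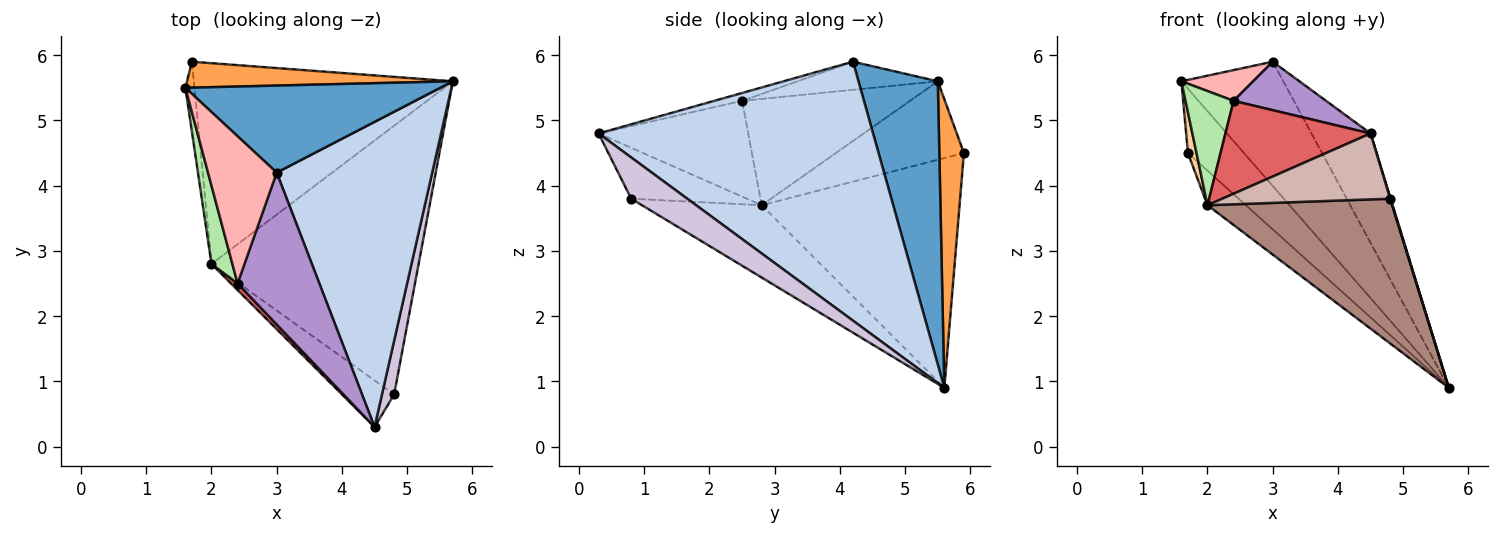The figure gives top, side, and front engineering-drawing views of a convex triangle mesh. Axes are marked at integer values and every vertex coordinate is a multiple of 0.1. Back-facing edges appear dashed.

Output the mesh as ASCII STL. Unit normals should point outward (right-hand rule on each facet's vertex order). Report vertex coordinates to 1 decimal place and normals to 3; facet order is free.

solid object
 facet normal 0.538 0.691 0.484
  outer loop
   vertex 3.0 4.2 5.9
   vertex 5.7 5.6 0.9
   vertex 1.6 5.5 5.6
  endloop
 endfacet
 facet normal 0.843 0.182 0.506
  outer loop
   vertex 3.0 4.2 5.9
   vertex 4.5 0.3 4.8
   vertex 5.7 5.6 0.9
  endloop
 endfacet
 facet normal 0.376 0.859 0.347
  outer loop
   vertex 1.7 5.9 4.5
   vertex 1.6 5.5 5.6
   vertex 5.7 5.6 0.9
  endloop
 endfacet
 facet normal -0.991 -0.066 -0.114
  outer loop
   vertex 1.7 5.9 4.5
   vertex 2.0 2.8 3.7
   vertex 1.6 5.5 5.6
  endloop
 endfacet
 facet normal -0.658 0.128 -0.742
  outer loop
   vertex 1.7 5.9 4.5
   vertex 5.7 5.6 0.9
   vertex 2.0 2.8 3.7
  endloop
 endfacet
 facet normal -0.945 -0.270 0.185
  outer loop
   vertex 2.4 2.5 5.3
   vertex 1.6 5.5 5.6
   vertex 2.0 2.8 3.7
  endloop
 endfacet
 facet normal -0.717 -0.695 0.049
  outer loop
   vertex 2.4 2.5 5.3
   vertex 2.0 2.8 3.7
   vertex 4.5 0.3 4.8
  endloop
 endfacet
 facet normal -0.371 -0.190 0.909
  outer loop
   vertex 2.4 2.5 5.3
   vertex 3.0 4.2 5.9
   vertex 1.6 5.5 5.6
  endloop
 endfacet
 facet normal -0.091 -0.303 0.949
  outer loop
   vertex 2.4 2.5 5.3
   vertex 4.5 0.3 4.8
   vertex 3.0 4.2 5.9
  endloop
 endfacet
 facet normal 0.959 -0.009 0.283
  outer loop
   vertex 4.8 0.8 3.8
   vertex 5.7 5.6 0.9
   vertex 4.5 0.3 4.8
  endloop
 endfacet
 facet normal -0.294 -0.453 -0.842
  outer loop
   vertex 4.8 0.8 3.8
   vertex 2.0 2.8 3.7
   vertex 5.7 5.6 0.9
  endloop
 endfacet
 facet normal -0.490 -0.712 -0.503
  outer loop
   vertex 4.8 0.8 3.8
   vertex 4.5 0.3 4.8
   vertex 2.0 2.8 3.7
  endloop
 endfacet
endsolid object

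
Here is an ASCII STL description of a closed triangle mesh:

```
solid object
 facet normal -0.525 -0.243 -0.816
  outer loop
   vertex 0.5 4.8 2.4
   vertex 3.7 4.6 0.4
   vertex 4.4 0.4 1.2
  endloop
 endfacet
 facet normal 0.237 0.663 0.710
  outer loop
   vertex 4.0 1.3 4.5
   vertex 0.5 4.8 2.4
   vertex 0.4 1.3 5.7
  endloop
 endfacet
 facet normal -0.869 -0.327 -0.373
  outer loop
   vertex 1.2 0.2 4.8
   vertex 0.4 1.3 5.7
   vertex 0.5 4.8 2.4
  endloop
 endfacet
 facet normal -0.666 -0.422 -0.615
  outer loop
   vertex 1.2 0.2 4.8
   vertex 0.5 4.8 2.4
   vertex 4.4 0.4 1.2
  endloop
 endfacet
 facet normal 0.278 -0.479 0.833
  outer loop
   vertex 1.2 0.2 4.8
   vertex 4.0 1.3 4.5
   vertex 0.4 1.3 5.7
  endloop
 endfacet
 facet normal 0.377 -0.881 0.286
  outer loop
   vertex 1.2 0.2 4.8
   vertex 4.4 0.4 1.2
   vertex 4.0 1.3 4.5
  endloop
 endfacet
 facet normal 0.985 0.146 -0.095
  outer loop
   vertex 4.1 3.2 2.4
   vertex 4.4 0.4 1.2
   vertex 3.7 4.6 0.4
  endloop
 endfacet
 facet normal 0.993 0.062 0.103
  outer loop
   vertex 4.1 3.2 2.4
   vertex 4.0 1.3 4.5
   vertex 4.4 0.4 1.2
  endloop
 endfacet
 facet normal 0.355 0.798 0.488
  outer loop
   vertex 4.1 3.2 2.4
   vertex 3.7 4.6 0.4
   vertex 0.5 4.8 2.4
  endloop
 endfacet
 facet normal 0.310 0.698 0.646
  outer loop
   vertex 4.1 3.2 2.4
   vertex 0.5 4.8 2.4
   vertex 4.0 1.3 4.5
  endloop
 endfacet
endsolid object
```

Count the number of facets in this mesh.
10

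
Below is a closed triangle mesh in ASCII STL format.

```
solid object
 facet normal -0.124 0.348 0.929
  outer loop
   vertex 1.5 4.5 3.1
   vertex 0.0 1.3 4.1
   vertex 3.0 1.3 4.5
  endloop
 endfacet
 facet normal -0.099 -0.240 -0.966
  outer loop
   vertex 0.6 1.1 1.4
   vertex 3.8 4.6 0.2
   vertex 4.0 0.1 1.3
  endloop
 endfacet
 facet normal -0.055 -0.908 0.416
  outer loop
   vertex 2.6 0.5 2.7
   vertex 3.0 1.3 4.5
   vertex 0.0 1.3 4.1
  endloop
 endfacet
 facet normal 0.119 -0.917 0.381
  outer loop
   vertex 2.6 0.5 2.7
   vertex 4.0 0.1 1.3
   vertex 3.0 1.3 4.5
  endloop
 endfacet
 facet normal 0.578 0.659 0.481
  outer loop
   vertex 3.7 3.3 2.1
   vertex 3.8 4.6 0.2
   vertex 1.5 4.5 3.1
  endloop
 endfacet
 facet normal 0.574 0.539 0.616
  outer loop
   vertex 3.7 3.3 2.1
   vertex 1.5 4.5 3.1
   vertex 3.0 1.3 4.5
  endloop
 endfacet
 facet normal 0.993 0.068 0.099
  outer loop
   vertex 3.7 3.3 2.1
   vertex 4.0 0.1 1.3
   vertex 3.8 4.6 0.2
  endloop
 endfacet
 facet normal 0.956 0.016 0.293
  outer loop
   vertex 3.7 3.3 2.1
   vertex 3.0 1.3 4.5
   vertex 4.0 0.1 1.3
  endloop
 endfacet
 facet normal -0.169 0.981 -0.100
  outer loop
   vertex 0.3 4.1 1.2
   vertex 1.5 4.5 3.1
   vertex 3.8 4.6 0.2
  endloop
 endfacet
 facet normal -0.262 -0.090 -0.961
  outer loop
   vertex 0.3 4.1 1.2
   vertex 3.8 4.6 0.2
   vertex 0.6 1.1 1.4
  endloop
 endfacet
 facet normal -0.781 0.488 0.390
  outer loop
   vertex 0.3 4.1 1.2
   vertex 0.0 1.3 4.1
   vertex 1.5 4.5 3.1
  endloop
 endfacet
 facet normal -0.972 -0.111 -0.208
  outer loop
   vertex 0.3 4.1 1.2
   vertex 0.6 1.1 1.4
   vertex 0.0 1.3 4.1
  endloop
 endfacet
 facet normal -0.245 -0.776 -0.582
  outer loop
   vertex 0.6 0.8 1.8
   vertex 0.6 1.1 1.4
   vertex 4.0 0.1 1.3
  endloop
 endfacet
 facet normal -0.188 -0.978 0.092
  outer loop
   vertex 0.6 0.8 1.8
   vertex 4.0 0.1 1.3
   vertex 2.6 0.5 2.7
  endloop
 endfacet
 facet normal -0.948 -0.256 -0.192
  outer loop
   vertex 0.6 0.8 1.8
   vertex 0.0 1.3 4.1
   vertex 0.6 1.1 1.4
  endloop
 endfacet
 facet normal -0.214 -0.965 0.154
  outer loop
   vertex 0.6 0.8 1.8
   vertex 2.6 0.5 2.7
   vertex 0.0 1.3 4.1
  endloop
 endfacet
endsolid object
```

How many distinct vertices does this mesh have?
10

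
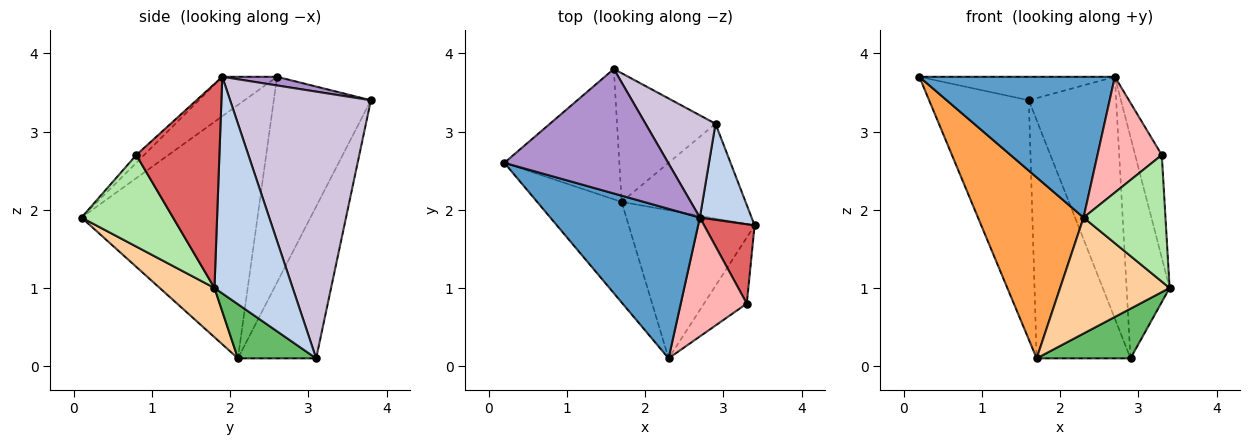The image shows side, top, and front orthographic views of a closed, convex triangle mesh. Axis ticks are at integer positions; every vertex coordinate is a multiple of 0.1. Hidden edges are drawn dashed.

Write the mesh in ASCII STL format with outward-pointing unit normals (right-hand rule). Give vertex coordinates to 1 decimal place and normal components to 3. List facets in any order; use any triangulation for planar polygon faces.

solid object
 facet normal -0.188 -0.673 0.715
  outer loop
   vertex 2.7 1.9 3.7
   vertex 0.2 2.6 3.7
   vertex 2.3 0.1 1.9
  endloop
 endfacet
 facet normal 0.858 0.472 0.205
  outer loop
   vertex 2.7 1.9 3.7
   vertex 3.4 1.8 1.0
   vertex 2.9 3.1 0.1
  endloop
 endfacet
 facet normal -0.824 -0.495 -0.275
  outer loop
   vertex 1.7 2.1 0.1
   vertex 2.3 0.1 1.9
   vertex 0.2 2.6 3.7
  endloop
 endfacet
 facet normal 0.294 -0.589 -0.753
  outer loop
   vertex 1.7 2.1 0.1
   vertex 3.4 1.8 1.0
   vertex 2.3 0.1 1.9
  endloop
 endfacet
 facet normal 0.361 -0.433 -0.826
  outer loop
   vertex 1.7 2.1 0.1
   vertex 2.9 3.1 0.1
   vertex 3.4 1.8 1.0
  endloop
 endfacet
 facet normal 0.704 -0.630 -0.329
  outer loop
   vertex 3.3 0.8 2.7
   vertex 2.3 0.1 1.9
   vertex 3.4 1.8 1.0
  endloop
 endfacet
 facet normal 0.927 0.297 0.229
  outer loop
   vertex 3.3 0.8 2.7
   vertex 3.4 1.8 1.0
   vertex 2.7 1.9 3.7
  endloop
 endfacet
 facet normal -0.085 -0.695 0.714
  outer loop
   vertex 3.3 0.8 2.7
   vertex 2.7 1.9 3.7
   vertex 2.3 0.1 1.9
  endloop
 endfacet
 facet normal 0.052 0.185 0.981
  outer loop
   vertex 1.6 3.8 3.4
   vertex 0.2 2.6 3.7
   vertex 2.7 1.9 3.7
  endloop
 endfacet
 facet normal 0.829 0.515 0.218
  outer loop
   vertex 1.6 3.8 3.4
   vertex 2.7 1.9 3.7
   vertex 2.9 3.1 0.1
  endloop
 endfacet
 facet normal -0.650 0.667 -0.364
  outer loop
   vertex 1.6 3.8 3.4
   vertex 1.7 2.1 0.1
   vertex 0.2 2.6 3.7
  endloop
 endfacet
 facet normal -0.591 0.710 -0.383
  outer loop
   vertex 1.6 3.8 3.4
   vertex 2.9 3.1 0.1
   vertex 1.7 2.1 0.1
  endloop
 endfacet
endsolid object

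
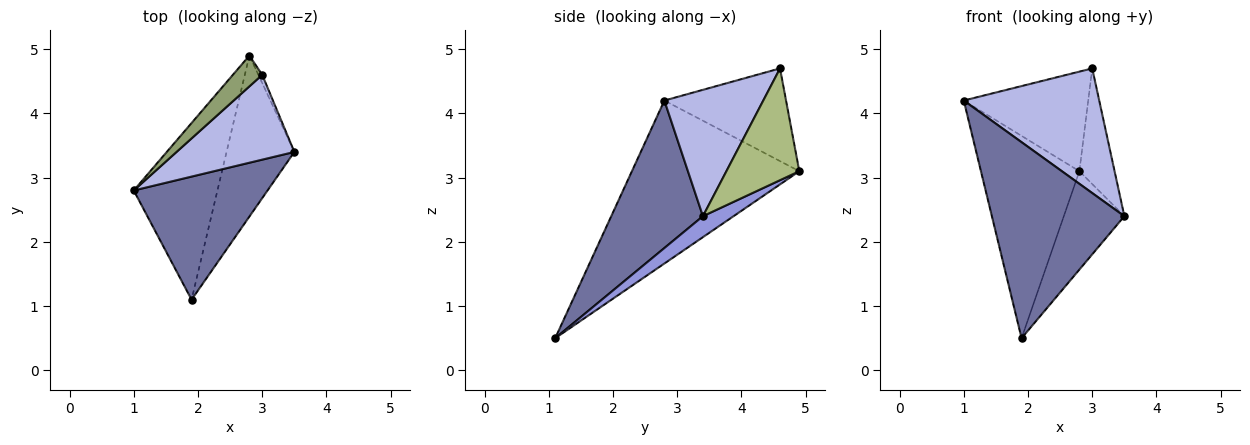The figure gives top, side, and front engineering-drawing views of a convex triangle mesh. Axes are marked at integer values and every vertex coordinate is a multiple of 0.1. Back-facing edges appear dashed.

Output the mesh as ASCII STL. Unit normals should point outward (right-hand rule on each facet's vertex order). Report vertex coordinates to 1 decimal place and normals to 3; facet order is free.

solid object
 facet normal 0.506 -0.731 0.459
  outer loop
   vertex 1.9 1.1 0.5
   vertex 3.5 3.4 2.4
   vertex 1.0 2.8 4.2
  endloop
 endfacet
 facet normal -0.788 0.464 -0.405
  outer loop
   vertex 2.8 4.9 3.1
   vertex 1.9 1.1 0.5
   vertex 1.0 2.8 4.2
  endloop
 endfacet
 facet normal 0.255 0.504 -0.825
  outer loop
   vertex 2.8 4.9 3.1
   vertex 3.5 3.4 2.4
   vertex 1.9 1.1 0.5
  endloop
 endfacet
 facet normal 0.517 -0.708 0.482
  outer loop
   vertex 3.0 4.6 4.7
   vertex 1.0 2.8 4.2
   vertex 3.5 3.4 2.4
  endloop
 endfacet
 facet normal -0.682 0.698 0.216
  outer loop
   vertex 3.0 4.6 4.7
   vertex 2.8 4.9 3.1
   vertex 1.0 2.8 4.2
  endloop
 endfacet
 facet normal 0.900 0.435 -0.031
  outer loop
   vertex 3.0 4.6 4.7
   vertex 3.5 3.4 2.4
   vertex 2.8 4.9 3.1
  endloop
 endfacet
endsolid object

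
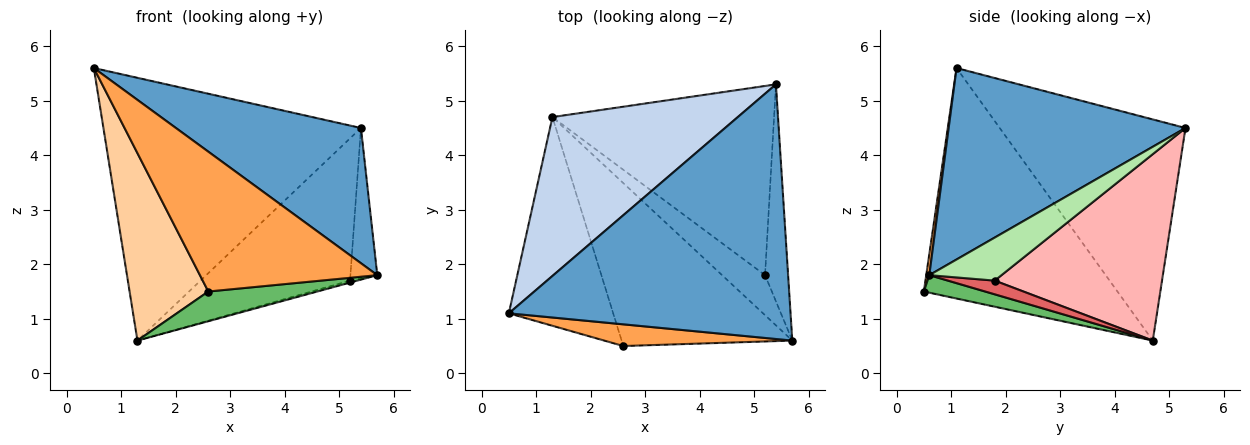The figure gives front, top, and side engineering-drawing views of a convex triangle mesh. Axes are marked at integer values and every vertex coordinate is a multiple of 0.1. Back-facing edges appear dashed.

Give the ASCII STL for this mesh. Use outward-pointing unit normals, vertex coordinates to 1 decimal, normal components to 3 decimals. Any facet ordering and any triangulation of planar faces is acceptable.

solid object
 facet normal 0.515 -0.402 0.757
  outer loop
   vertex 5.4 5.3 4.5
   vertex 0.5 1.1 5.6
   vertex 5.7 0.6 1.8
  endloop
 endfacet
 facet normal -0.525 0.728 0.440
  outer loop
   vertex 1.3 4.7 0.6
   vertex 0.5 1.1 5.6
   vertex 5.4 5.3 4.5
  endloop
 endfacet
 facet normal 0.017 -0.988 0.153
  outer loop
   vertex 2.6 0.5 1.5
   vertex 5.7 0.6 1.8
   vertex 0.5 1.1 5.6
  endloop
 endfacet
 facet normal -0.854 -0.347 -0.387
  outer loop
   vertex 2.6 0.5 1.5
   vertex 0.5 1.1 5.6
   vertex 1.3 4.7 0.6
  endloop
 endfacet
 facet normal 0.100 -0.179 -0.979
  outer loop
   vertex 2.6 0.5 1.5
   vertex 1.3 4.7 0.6
   vertex 5.7 0.6 1.8
  endloop
 endfacet
 facet normal 0.837 0.311 -0.449
  outer loop
   vertex 5.2 1.8 1.7
   vertex 5.4 5.3 4.5
   vertex 5.7 0.6 1.8
  endloop
 endfacet
 facet normal 0.303 0.047 -0.952
  outer loop
   vertex 5.2 1.8 1.7
   vertex 5.7 0.6 1.8
   vertex 1.3 4.7 0.6
  endloop
 endfacet
 facet normal 0.558 0.499 -0.663
  outer loop
   vertex 5.2 1.8 1.7
   vertex 1.3 4.7 0.6
   vertex 5.4 5.3 4.5
  endloop
 endfacet
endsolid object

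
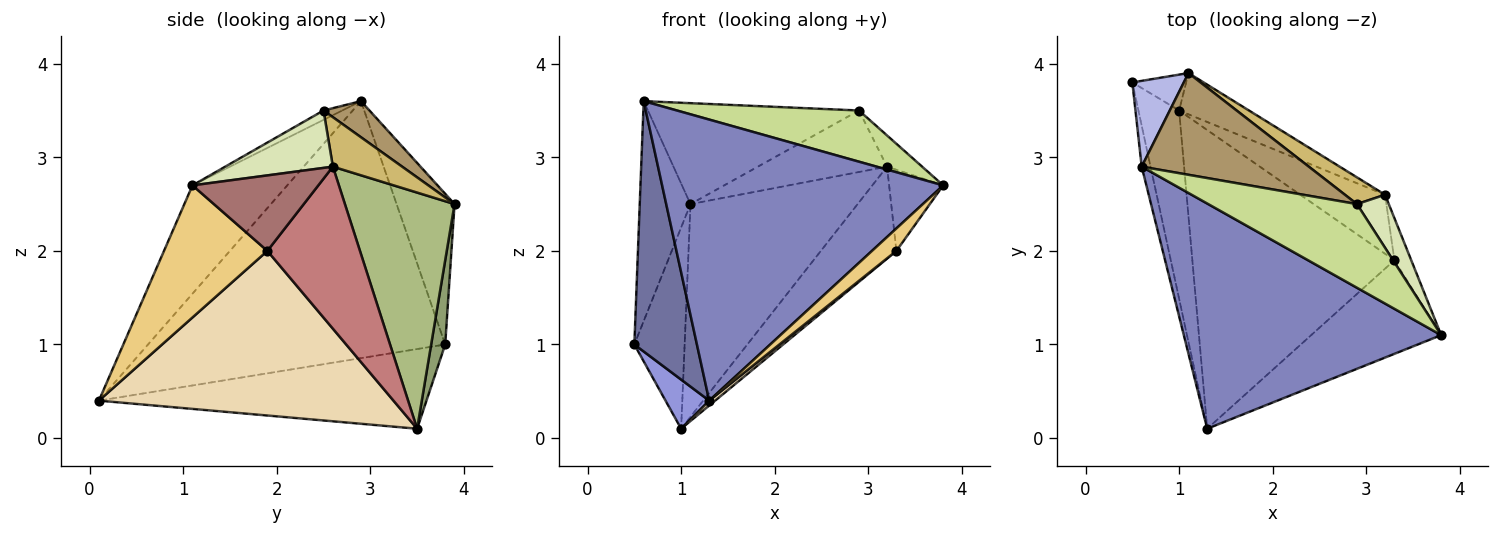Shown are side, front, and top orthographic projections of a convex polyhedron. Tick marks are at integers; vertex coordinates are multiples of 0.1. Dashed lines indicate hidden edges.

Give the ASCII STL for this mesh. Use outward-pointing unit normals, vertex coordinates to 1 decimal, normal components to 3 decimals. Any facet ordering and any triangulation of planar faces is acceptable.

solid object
 facet normal -0.978 -0.206 -0.034
  outer loop
   vertex 0.6 2.9 3.6
   vertex 0.5 3.8 1.0
   vertex 1.3 0.1 0.4
  endloop
 endfacet
 facet normal -0.254 -0.755 0.605
  outer loop
   vertex 0.6 2.9 3.6
   vertex 1.3 0.1 0.4
   vertex 3.8 1.1 2.7
  endloop
 endfacet
 facet normal -0.884 -0.118 -0.452
  outer loop
   vertex 1.0 3.5 0.1
   vertex 1.3 0.1 0.4
   vertex 0.5 3.8 1.0
  endloop
 endfacet
 facet normal -0.729 0.638 0.249
  outer loop
   vertex 1.1 3.9 2.5
   vertex 0.5 3.8 1.0
   vertex 0.6 2.9 3.6
  endloop
 endfacet
 facet normal 0.265 0.949 -0.169
  outer loop
   vertex 1.1 3.9 2.5
   vertex 1.0 3.5 0.1
   vertex 0.5 3.8 1.0
  endloop
 endfacet
 facet normal 0.541 0.825 -0.160
  outer loop
   vertex 1.1 3.9 2.5
   vertex 3.2 2.6 2.9
   vertex 1.0 3.5 0.1
  endloop
 endfacet
 facet normal -0.054 -0.521 0.852
  outer loop
   vertex 2.9 2.5 3.5
   vertex 0.6 2.9 3.6
   vertex 3.8 1.1 2.7
  endloop
 endfacet
 facet normal 0.841 0.274 0.466
  outer loop
   vertex 2.9 2.5 3.5
   vertex 3.8 1.1 2.7
   vertex 3.2 2.6 2.9
  endloop
 endfacet
 facet normal 0.152 0.696 0.702
  outer loop
   vertex 2.9 2.5 3.5
   vertex 1.1 3.9 2.5
   vertex 0.6 2.9 3.6
  endloop
 endfacet
 facet normal 0.441 0.823 0.358
  outer loop
   vertex 2.9 2.5 3.5
   vertex 3.2 2.6 2.9
   vertex 1.1 3.9 2.5
  endloop
 endfacet
 facet normal 0.703 -0.166 -0.692
  outer loop
   vertex 3.3 1.9 2.0
   vertex 3.8 1.1 2.7
   vertex 1.3 0.1 0.4
  endloop
 endfacet
 facet normal 0.632 -0.013 -0.775
  outer loop
   vertex 3.3 1.9 2.0
   vertex 1.3 0.1 0.4
   vertex 1.0 3.5 0.1
  endloop
 endfacet
 facet normal 0.900 0.387 -0.201
  outer loop
   vertex 3.3 1.9 2.0
   vertex 3.2 2.6 2.9
   vertex 3.8 1.1 2.7
  endloop
 endfacet
 facet normal 0.718 0.586 -0.376
  outer loop
   vertex 3.3 1.9 2.0
   vertex 1.0 3.5 0.1
   vertex 3.2 2.6 2.9
  endloop
 endfacet
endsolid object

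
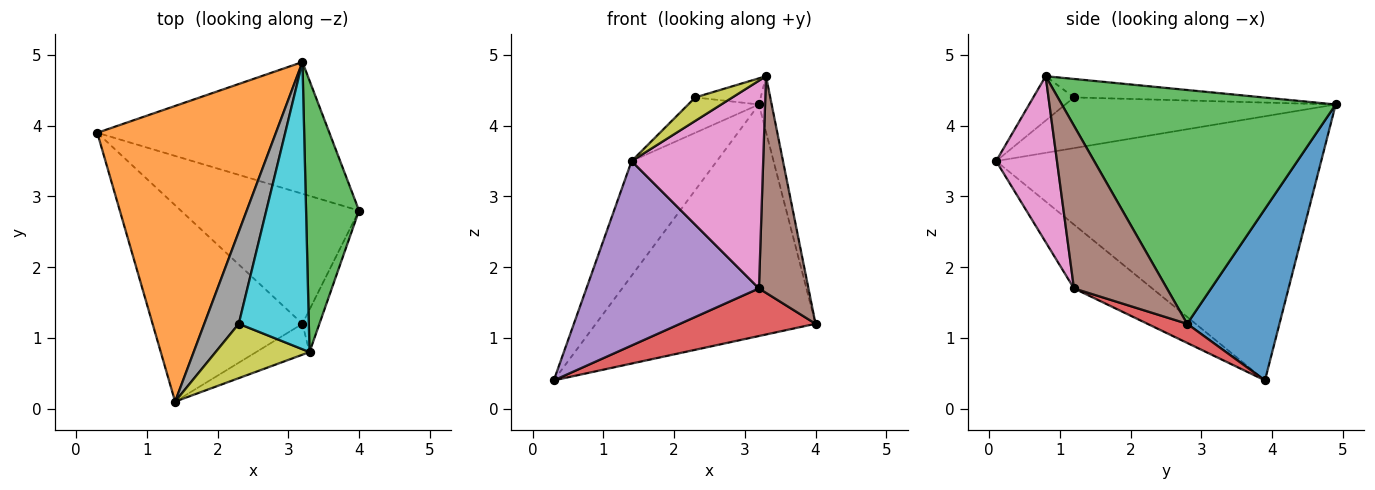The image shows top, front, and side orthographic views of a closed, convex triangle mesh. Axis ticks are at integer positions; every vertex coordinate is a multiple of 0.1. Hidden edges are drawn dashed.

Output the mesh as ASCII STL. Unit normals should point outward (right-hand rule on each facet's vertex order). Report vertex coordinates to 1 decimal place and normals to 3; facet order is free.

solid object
 facet normal 0.343 0.816 -0.464
  outer loop
   vertex 3.2 4.9 4.3
   vertex 4.0 2.8 1.2
   vertex 0.3 3.9 0.4
  endloop
 endfacet
 facet normal -0.809 0.212 0.547
  outer loop
   vertex 3.2 4.9 4.3
   vertex 0.3 3.9 0.4
   vertex 1.4 0.1 3.5
  endloop
 endfacet
 facet normal 0.974 0.045 0.221
  outer loop
   vertex 3.3 0.8 4.7
   vertex 4.0 2.8 1.2
   vertex 3.2 4.9 4.3
  endloop
 endfacet
 facet normal 0.100 -0.342 -0.934
  outer loop
   vertex 3.2 1.2 1.7
   vertex 0.3 3.9 0.4
   vertex 4.0 2.8 1.2
  endloop
 endfacet
 facet normal -0.297 -0.654 -0.696
  outer loop
   vertex 3.2 1.2 1.7
   vertex 1.4 0.1 3.5
   vertex 0.3 3.9 0.4
  endloop
 endfacet
 facet normal 0.879 -0.468 -0.092
  outer loop
   vertex 3.2 1.2 1.7
   vertex 4.0 2.8 1.2
   vertex 3.3 0.8 4.7
  endloop
 endfacet
 facet normal 0.416 -0.900 -0.134
  outer loop
   vertex 3.2 1.2 1.7
   vertex 3.3 0.8 4.7
   vertex 1.4 0.1 3.5
  endloop
 endfacet
 facet normal -0.808 0.211 0.550
  outer loop
   vertex 2.3 1.2 4.4
   vertex 3.2 4.9 4.3
   vertex 1.4 0.1 3.5
  endloop
 endfacet
 facet normal -0.398 -0.363 0.842
  outer loop
   vertex 2.3 1.2 4.4
   vertex 1.4 0.1 3.5
   vertex 3.3 0.8 4.7
  endloop
 endfacet
 facet normal -0.254 0.088 0.963
  outer loop
   vertex 2.3 1.2 4.4
   vertex 3.3 0.8 4.7
   vertex 3.2 4.9 4.3
  endloop
 endfacet
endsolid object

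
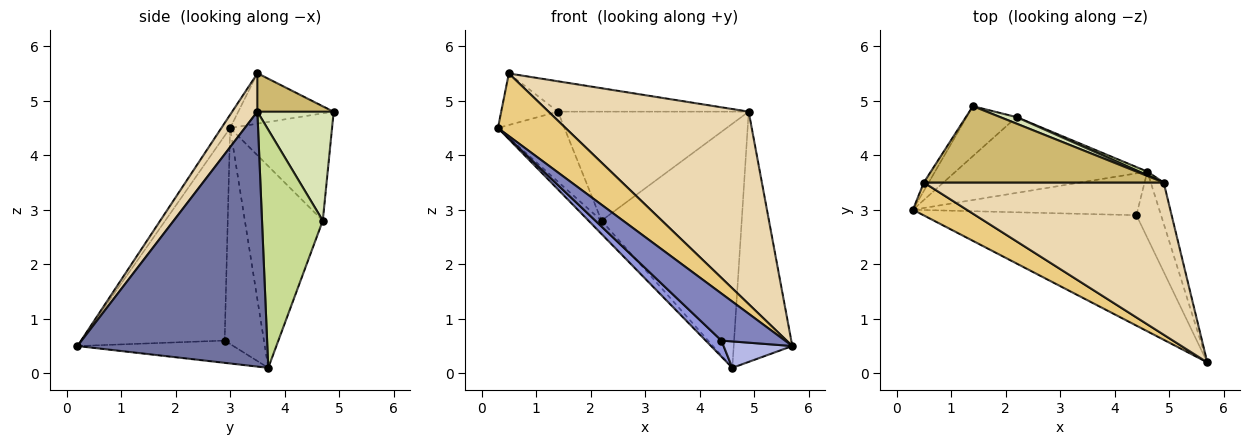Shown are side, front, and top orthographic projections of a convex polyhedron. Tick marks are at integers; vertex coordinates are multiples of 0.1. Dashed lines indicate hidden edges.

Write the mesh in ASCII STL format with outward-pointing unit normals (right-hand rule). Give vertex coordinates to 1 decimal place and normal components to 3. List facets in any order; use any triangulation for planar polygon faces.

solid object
 facet normal 0.954 0.294 -0.048
  outer loop
   vertex 4.9 3.5 4.8
   vertex 5.7 0.2 0.5
   vertex 4.6 3.7 0.1
  endloop
 endfacet
 facet normal -0.663 -0.294 -0.689
  outer loop
   vertex 4.4 2.9 0.6
   vertex 5.7 0.2 0.5
   vertex 0.3 3.0 4.5
  endloop
 endfacet
 facet normal -0.668 -0.267 -0.695
  outer loop
   vertex 4.4 2.9 0.6
   vertex 0.3 3.0 4.5
   vertex 4.6 3.7 0.1
  endloop
 endfacet
 facet normal -0.644 -0.284 -0.711
  outer loop
   vertex 4.4 2.9 0.6
   vertex 4.6 3.7 0.1
   vertex 5.7 0.2 0.5
  endloop
 endfacet
 facet normal -0.719 0.120 -0.684
  outer loop
   vertex 2.2 4.7 2.8
   vertex 4.6 3.7 0.1
   vertex 0.3 3.0 4.5
  endloop
 endfacet
 facet normal -0.780 0.509 -0.363
  outer loop
   vertex 2.2 4.7 2.8
   vertex 0.3 3.0 4.5
   vertex 1.4 4.9 4.8
  endloop
 endfacet
 facet normal 0.398 0.917 0.014
  outer loop
   vertex 2.2 4.7 2.8
   vertex 4.9 3.5 4.8
   vertex 4.6 3.7 0.1
  endloop
 endfacet
 facet normal 0.371 0.927 0.056
  outer loop
   vertex 2.2 4.7 2.8
   vertex 1.4 4.9 4.8
   vertex 4.9 3.5 4.8
  endloop
 endfacet
 facet normal -0.857 0.509 -0.083
  outer loop
   vertex 0.5 3.5 5.5
   vertex 1.4 4.9 4.8
   vertex 0.3 3.0 4.5
  endloop
 endfacet
 facet normal 0.146 0.366 0.919
  outer loop
   vertex 0.5 3.5 5.5
   vertex 4.9 3.5 4.8
   vertex 1.4 4.9 4.8
  endloop
 endfacet
 facet normal -0.113 -0.879 0.462
  outer loop
   vertex 0.5 3.5 5.5
   vertex 0.3 3.0 4.5
   vertex 5.7 0.2 0.5
  endloop
 endfacet
 facet normal 0.098 -0.781 0.617
  outer loop
   vertex 0.5 3.5 5.5
   vertex 5.7 0.2 0.5
   vertex 4.9 3.5 4.8
  endloop
 endfacet
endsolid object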